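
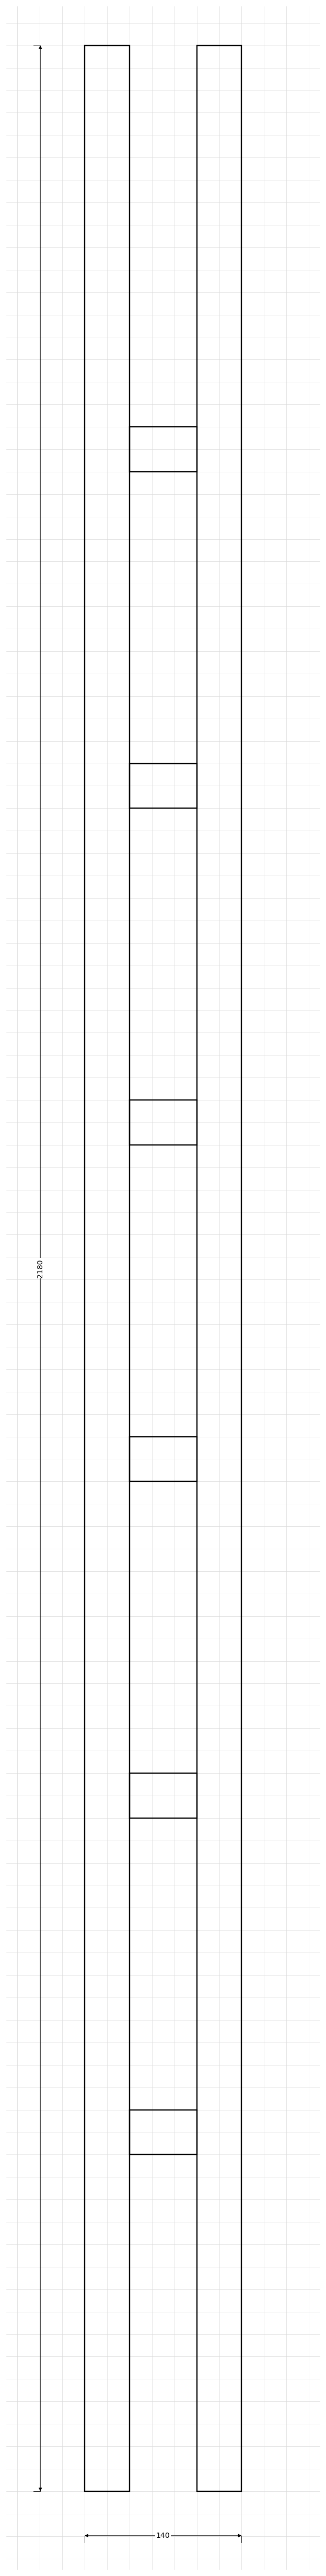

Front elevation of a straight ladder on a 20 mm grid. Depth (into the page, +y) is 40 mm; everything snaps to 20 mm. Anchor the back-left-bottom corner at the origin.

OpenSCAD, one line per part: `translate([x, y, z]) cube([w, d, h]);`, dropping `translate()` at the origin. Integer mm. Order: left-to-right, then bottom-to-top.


cube([40, 40, 2180]);
translate([40, 0, 300]) cube([60, 40, 40]);
translate([40, 0, 600]) cube([60, 40, 40]);
translate([40, 0, 900]) cube([60, 40, 40]);
translate([40, 0, 1200]) cube([60, 40, 40]);
translate([40, 0, 1500]) cube([60, 40, 40]);
translate([40, 0, 1800]) cube([60, 40, 40]);
translate([100, 0, 0]) cube([40, 40, 2180]);


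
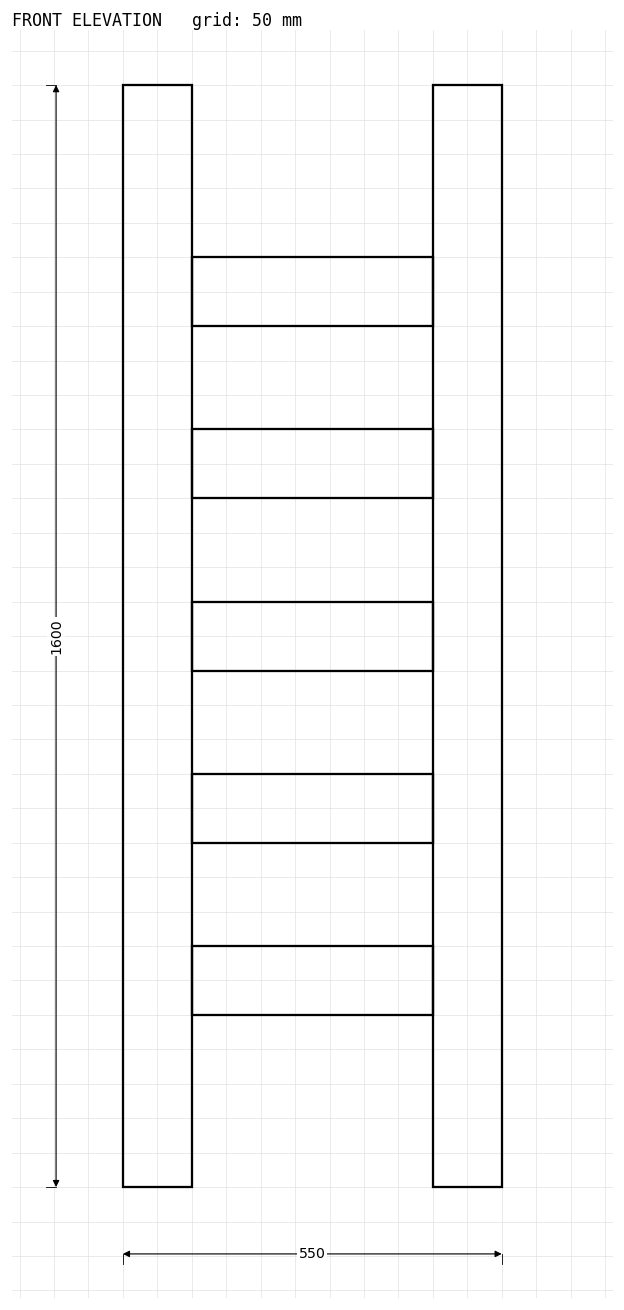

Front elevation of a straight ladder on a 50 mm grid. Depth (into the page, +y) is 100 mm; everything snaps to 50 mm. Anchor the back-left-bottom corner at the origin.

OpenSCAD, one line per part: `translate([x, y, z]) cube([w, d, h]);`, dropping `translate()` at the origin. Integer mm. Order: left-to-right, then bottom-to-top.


cube([100, 100, 1600]);
translate([100, 0, 250]) cube([350, 100, 100]);
translate([100, 0, 500]) cube([350, 100, 100]);
translate([100, 0, 750]) cube([350, 100, 100]);
translate([100, 0, 1000]) cube([350, 100, 100]);
translate([100, 0, 1250]) cube([350, 100, 100]);
translate([450, 0, 0]) cube([100, 100, 1600]);


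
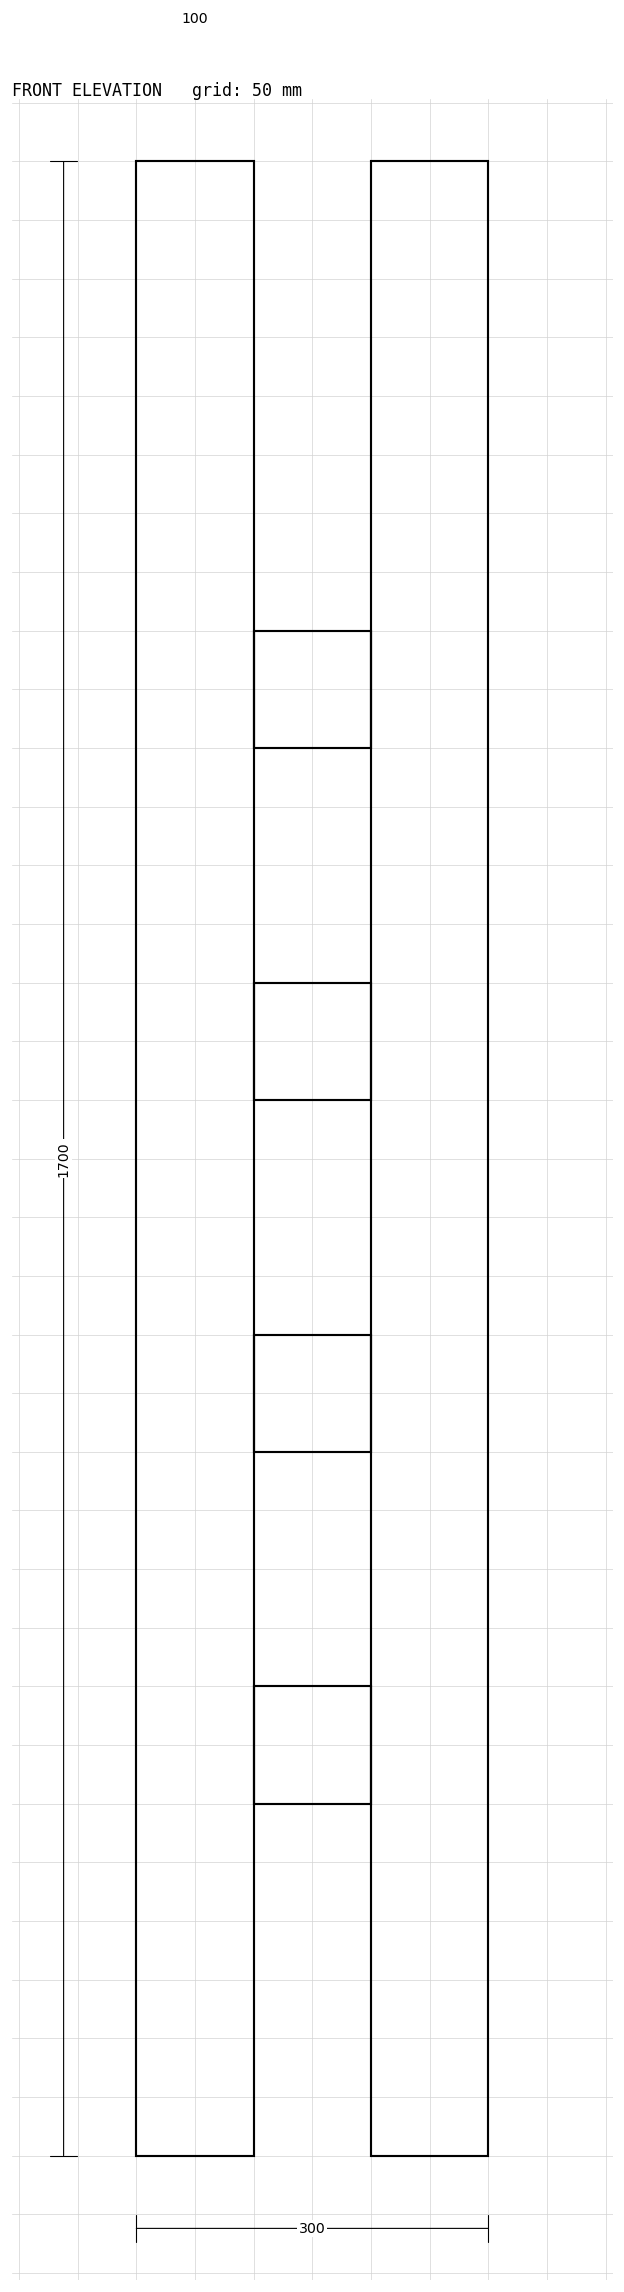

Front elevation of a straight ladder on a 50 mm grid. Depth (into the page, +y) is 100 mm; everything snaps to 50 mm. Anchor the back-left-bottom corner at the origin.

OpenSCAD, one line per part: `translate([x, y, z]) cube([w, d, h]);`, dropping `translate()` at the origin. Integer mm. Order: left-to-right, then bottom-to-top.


cube([100, 100, 1700]);
translate([100, 0, 300]) cube([100, 100, 100]);
translate([100, 0, 600]) cube([100, 100, 100]);
translate([100, 0, 900]) cube([100, 100, 100]);
translate([100, 0, 1200]) cube([100, 100, 100]);
translate([200, 0, 0]) cube([100, 100, 1700]);


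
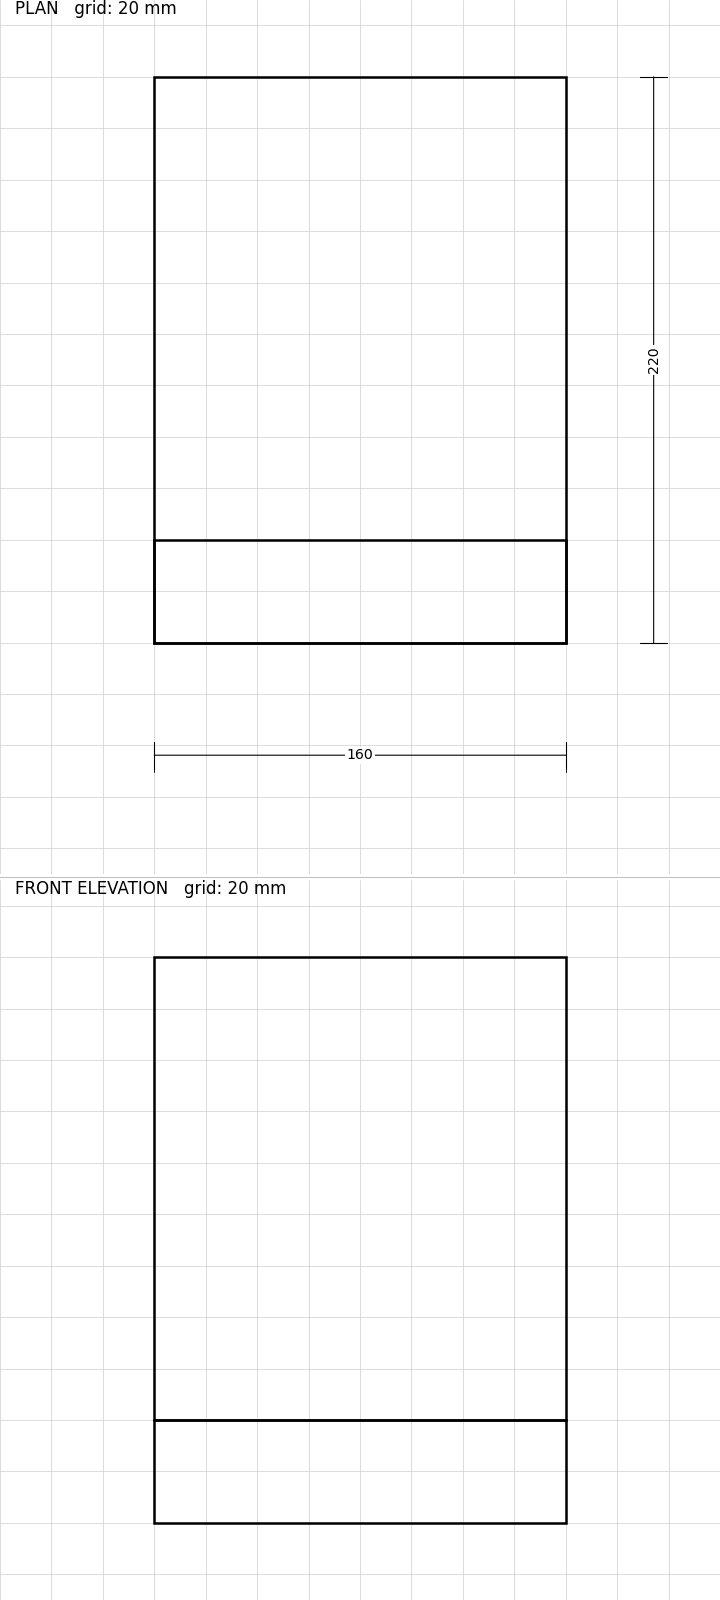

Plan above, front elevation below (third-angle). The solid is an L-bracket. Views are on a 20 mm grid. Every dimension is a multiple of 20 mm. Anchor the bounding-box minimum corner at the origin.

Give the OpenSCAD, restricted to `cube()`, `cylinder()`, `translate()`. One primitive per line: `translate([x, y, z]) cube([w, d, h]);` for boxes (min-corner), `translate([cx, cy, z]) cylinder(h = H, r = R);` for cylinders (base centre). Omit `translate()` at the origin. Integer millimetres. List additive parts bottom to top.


cube([160, 220, 40]);
translate([0, 0, 40]) cube([160, 40, 180]);


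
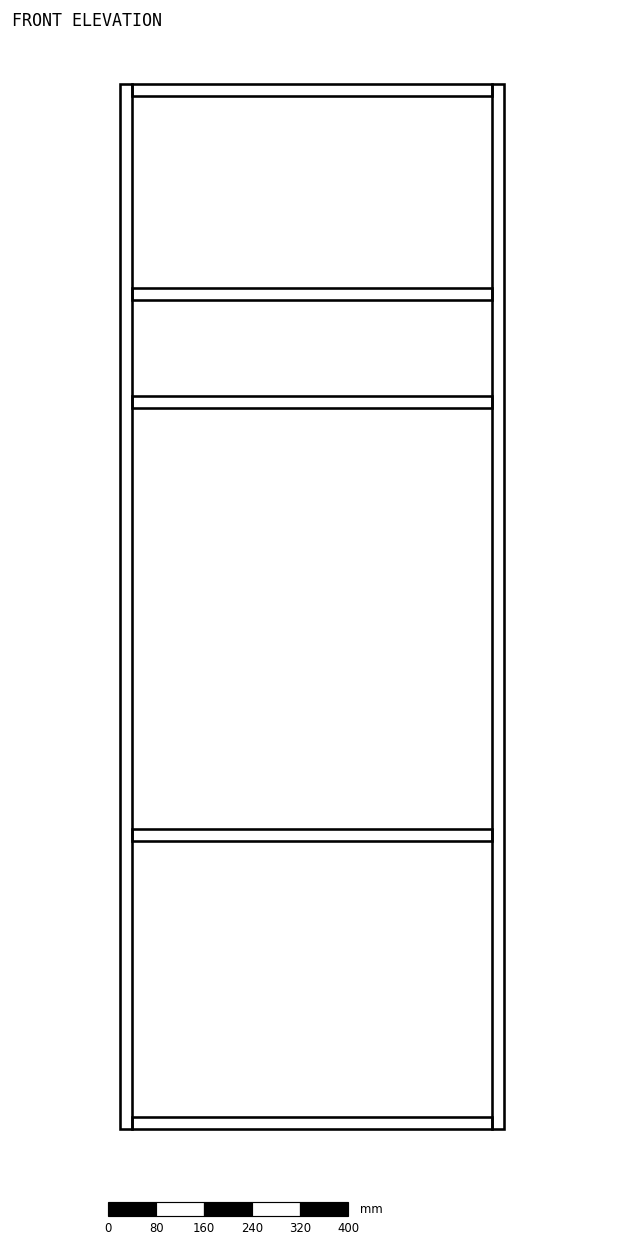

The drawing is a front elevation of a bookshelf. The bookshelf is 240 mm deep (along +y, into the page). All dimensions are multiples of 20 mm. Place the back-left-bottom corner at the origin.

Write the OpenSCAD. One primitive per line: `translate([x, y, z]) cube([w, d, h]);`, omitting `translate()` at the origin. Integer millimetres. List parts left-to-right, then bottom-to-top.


cube([20, 240, 1740]);
translate([20, 0, 0]) cube([600, 240, 20]);
translate([20, 0, 480]) cube([600, 240, 20]);
translate([20, 0, 1200]) cube([600, 240, 20]);
translate([20, 0, 1380]) cube([600, 240, 20]);
translate([20, 0, 1720]) cube([600, 240, 20]);
translate([620, 0, 0]) cube([20, 240, 1740]);


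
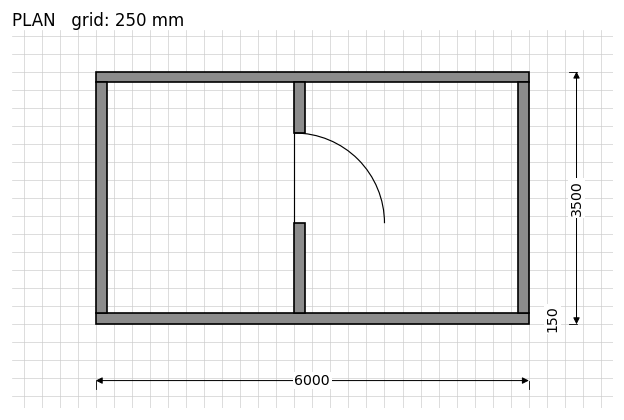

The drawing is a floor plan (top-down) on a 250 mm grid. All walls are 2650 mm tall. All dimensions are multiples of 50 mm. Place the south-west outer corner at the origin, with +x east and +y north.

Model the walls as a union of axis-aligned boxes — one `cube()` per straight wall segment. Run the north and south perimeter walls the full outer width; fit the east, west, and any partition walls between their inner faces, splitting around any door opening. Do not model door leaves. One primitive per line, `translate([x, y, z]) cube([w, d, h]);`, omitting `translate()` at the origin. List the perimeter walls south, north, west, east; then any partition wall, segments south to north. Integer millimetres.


cube([6000, 150, 2650]);
translate([0, 3350, 0]) cube([6000, 150, 2650]);
translate([0, 150, 0]) cube([150, 3200, 2650]);
translate([5850, 150, 0]) cube([150, 3200, 2650]);
translate([2750, 150, 0]) cube([150, 1250, 2650]);
translate([2750, 2650, 0]) cube([150, 700, 2650]);


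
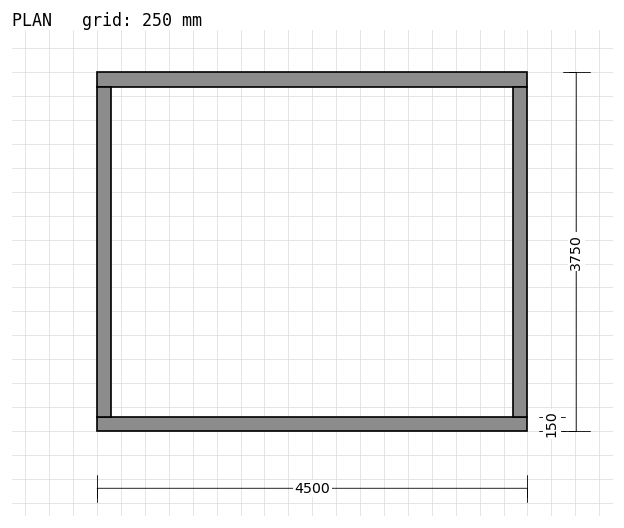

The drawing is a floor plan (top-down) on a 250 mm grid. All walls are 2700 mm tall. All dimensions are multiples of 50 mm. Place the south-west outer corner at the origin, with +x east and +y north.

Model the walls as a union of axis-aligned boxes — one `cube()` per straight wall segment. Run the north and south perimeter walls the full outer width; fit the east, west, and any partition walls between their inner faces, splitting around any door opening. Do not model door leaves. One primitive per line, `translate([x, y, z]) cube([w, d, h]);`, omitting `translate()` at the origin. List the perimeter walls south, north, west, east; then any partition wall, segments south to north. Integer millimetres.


cube([4500, 150, 2700]);
translate([0, 3600, 0]) cube([4500, 150, 2700]);
translate([0, 150, 0]) cube([150, 3450, 2700]);
translate([4350, 150, 0]) cube([150, 3450, 2700]);


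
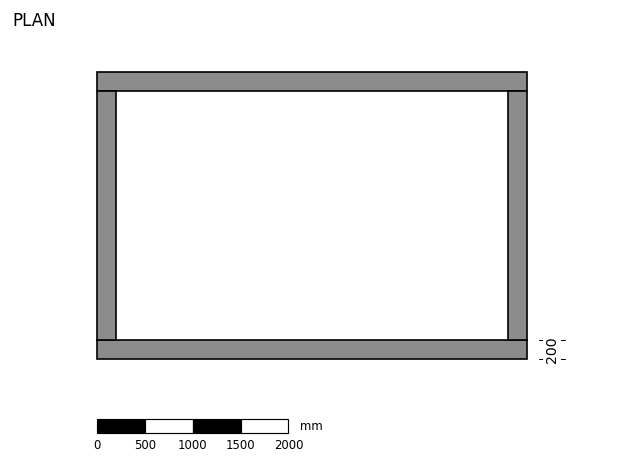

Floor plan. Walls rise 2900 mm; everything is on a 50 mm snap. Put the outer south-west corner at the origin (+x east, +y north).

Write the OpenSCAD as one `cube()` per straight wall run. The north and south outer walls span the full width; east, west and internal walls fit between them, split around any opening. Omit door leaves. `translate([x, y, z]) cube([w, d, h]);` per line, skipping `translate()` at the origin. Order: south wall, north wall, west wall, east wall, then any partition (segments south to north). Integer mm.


cube([4500, 200, 2900]);
translate([0, 2800, 0]) cube([4500, 200, 2900]);
translate([0, 200, 0]) cube([200, 2600, 2900]);
translate([4300, 200, 0]) cube([200, 2600, 2900]);


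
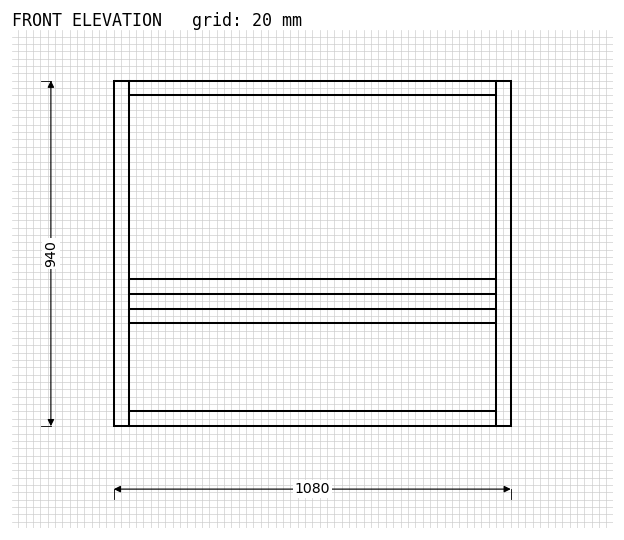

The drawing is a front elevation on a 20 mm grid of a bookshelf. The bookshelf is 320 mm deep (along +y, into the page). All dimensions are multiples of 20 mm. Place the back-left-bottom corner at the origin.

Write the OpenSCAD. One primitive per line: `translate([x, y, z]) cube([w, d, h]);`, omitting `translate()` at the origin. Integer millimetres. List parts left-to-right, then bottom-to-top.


cube([40, 320, 940]);
translate([40, 0, 0]) cube([1000, 320, 40]);
translate([40, 0, 280]) cube([1000, 320, 40]);
translate([40, 0, 360]) cube([1000, 320, 40]);
translate([40, 0, 900]) cube([1000, 320, 40]);
translate([1040, 0, 0]) cube([40, 320, 940]);


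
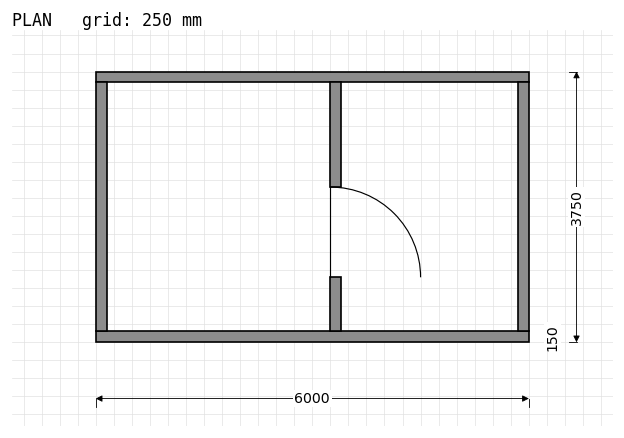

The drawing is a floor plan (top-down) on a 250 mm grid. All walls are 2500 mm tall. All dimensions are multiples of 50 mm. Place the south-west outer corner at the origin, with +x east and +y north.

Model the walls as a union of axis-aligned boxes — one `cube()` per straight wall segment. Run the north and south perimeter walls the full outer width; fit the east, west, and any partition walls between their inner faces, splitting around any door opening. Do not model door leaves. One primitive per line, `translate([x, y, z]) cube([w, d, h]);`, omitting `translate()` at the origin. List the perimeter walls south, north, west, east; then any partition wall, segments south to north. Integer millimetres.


cube([6000, 150, 2500]);
translate([0, 3600, 0]) cube([6000, 150, 2500]);
translate([0, 150, 0]) cube([150, 3450, 2500]);
translate([5850, 150, 0]) cube([150, 3450, 2500]);
translate([3250, 150, 0]) cube([150, 750, 2500]);
translate([3250, 2150, 0]) cube([150, 1450, 2500]);


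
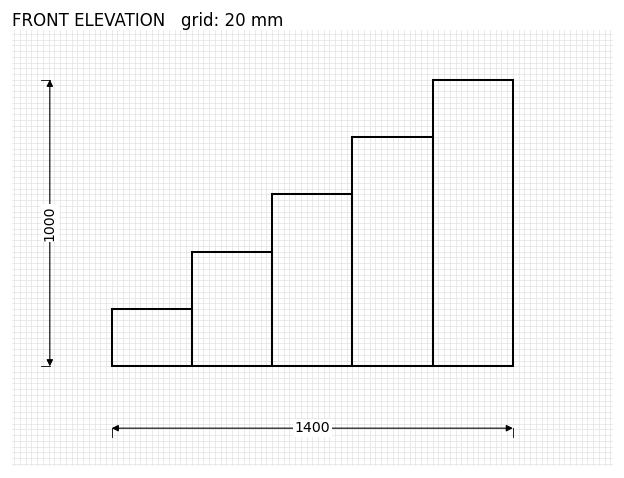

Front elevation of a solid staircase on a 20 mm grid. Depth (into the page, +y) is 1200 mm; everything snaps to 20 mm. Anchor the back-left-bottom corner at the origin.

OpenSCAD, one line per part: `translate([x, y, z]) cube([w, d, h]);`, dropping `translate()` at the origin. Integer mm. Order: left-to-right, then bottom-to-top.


cube([280, 1200, 200]);
translate([280, 0, 0]) cube([280, 1200, 400]);
translate([560, 0, 0]) cube([280, 1200, 600]);
translate([840, 0, 0]) cube([280, 1200, 800]);
translate([1120, 0, 0]) cube([280, 1200, 1000]);


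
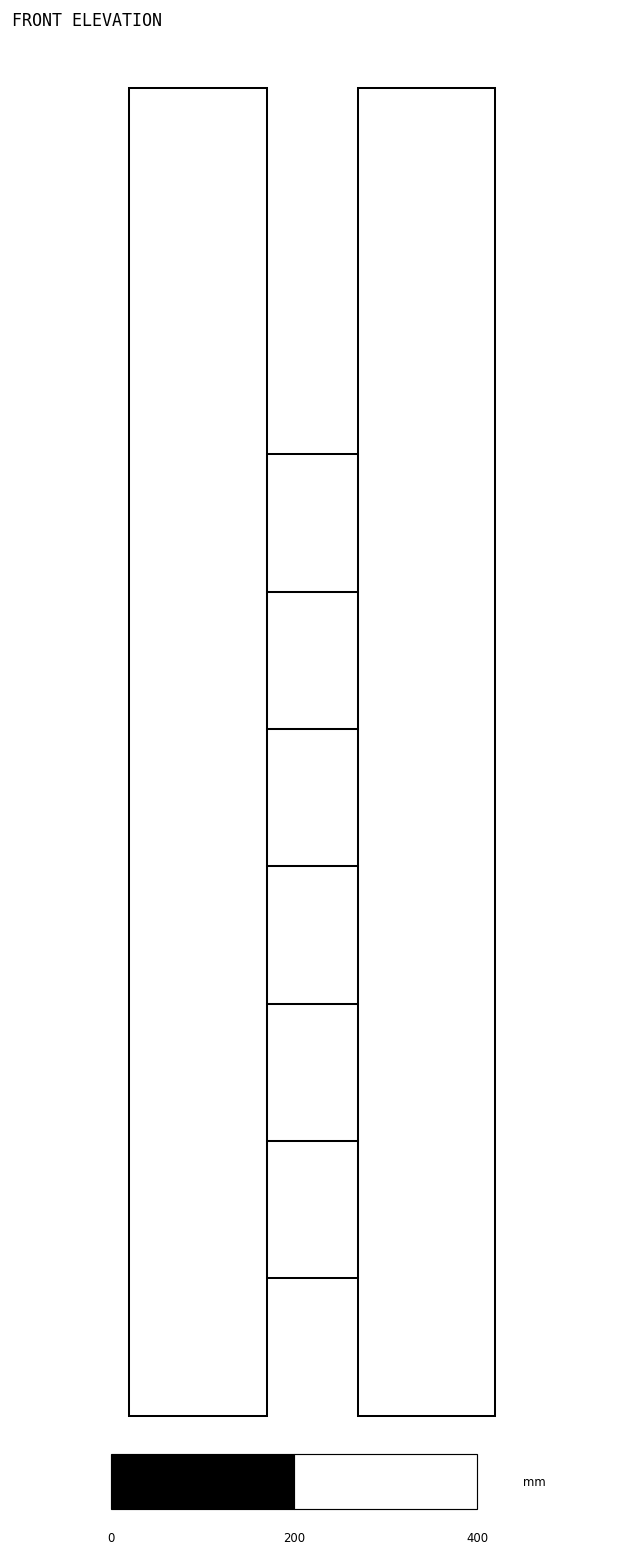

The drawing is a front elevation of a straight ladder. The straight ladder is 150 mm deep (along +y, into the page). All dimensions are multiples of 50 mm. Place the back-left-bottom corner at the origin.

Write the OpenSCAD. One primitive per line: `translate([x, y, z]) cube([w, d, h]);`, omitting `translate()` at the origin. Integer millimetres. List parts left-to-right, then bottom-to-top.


cube([150, 150, 1450]);
translate([150, 0, 150]) cube([100, 150, 150]);
translate([150, 0, 300]) cube([100, 150, 150]);
translate([150, 0, 450]) cube([100, 150, 150]);
translate([150, 0, 600]) cube([100, 150, 150]);
translate([150, 0, 750]) cube([100, 150, 150]);
translate([150, 0, 900]) cube([100, 150, 150]);
translate([250, 0, 0]) cube([150, 150, 1450]);


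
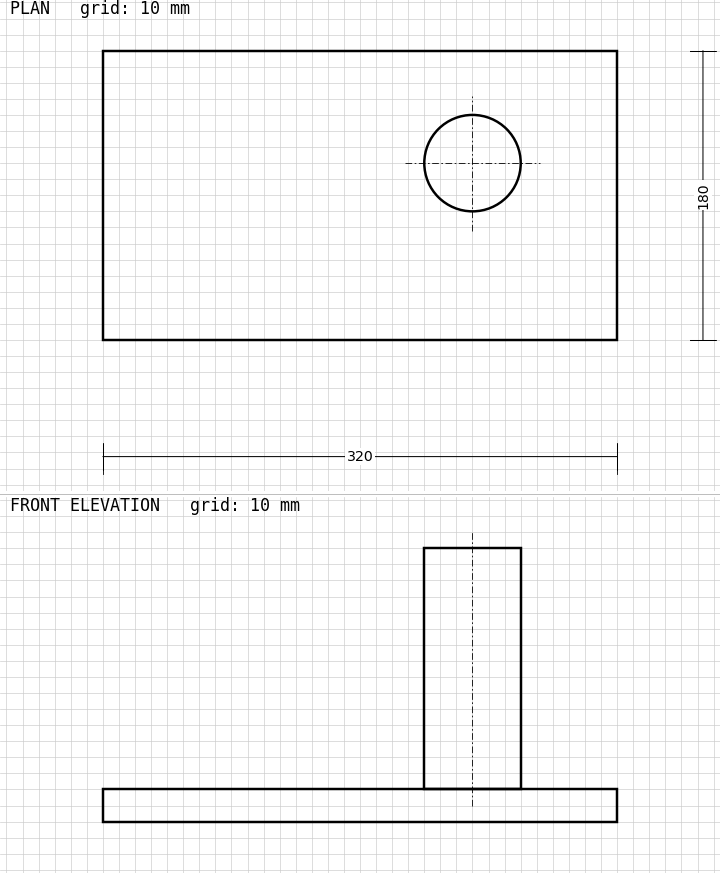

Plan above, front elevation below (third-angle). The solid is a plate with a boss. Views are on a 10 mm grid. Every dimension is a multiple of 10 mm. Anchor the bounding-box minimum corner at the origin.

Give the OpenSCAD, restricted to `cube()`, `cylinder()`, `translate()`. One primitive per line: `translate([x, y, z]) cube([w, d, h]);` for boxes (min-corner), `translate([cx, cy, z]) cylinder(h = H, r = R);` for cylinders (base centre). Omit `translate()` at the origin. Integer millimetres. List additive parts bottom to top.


cube([320, 180, 20]);
translate([230, 110, 20]) cylinder(h = 150, r = 30);


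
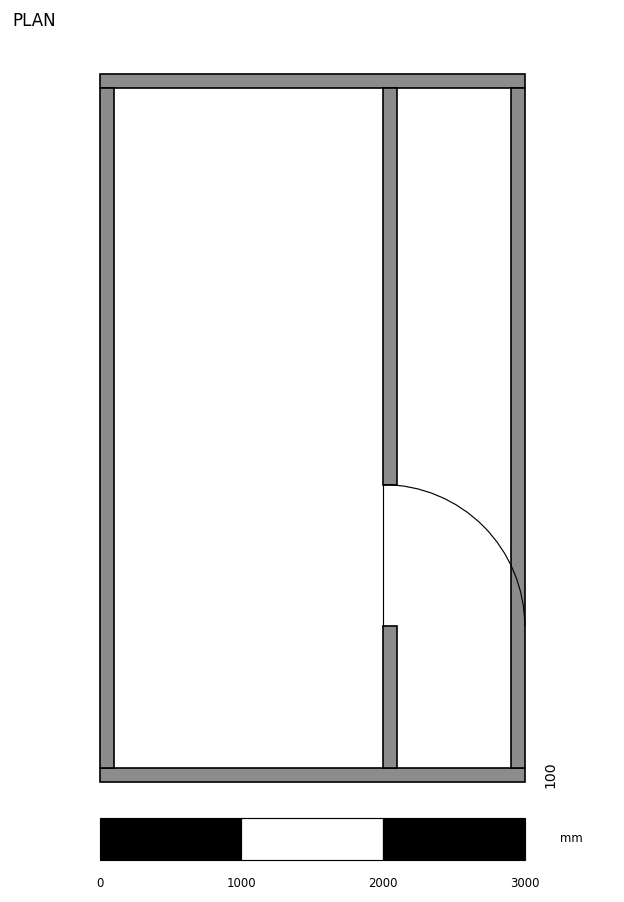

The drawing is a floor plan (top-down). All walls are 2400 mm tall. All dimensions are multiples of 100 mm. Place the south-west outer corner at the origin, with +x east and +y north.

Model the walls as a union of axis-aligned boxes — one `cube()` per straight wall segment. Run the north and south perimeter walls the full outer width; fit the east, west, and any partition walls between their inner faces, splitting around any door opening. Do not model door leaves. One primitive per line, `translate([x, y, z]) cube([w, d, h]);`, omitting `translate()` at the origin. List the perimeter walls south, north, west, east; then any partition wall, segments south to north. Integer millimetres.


cube([3000, 100, 2400]);
translate([0, 4900, 0]) cube([3000, 100, 2400]);
translate([0, 100, 0]) cube([100, 4800, 2400]);
translate([2900, 100, 0]) cube([100, 4800, 2400]);
translate([2000, 100, 0]) cube([100, 1000, 2400]);
translate([2000, 2100, 0]) cube([100, 2800, 2400]);


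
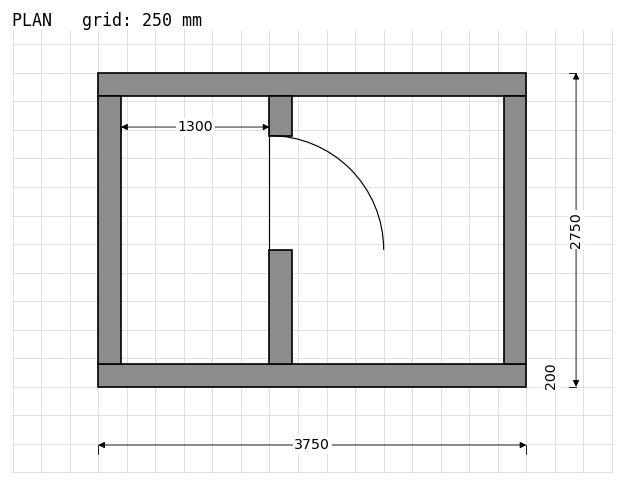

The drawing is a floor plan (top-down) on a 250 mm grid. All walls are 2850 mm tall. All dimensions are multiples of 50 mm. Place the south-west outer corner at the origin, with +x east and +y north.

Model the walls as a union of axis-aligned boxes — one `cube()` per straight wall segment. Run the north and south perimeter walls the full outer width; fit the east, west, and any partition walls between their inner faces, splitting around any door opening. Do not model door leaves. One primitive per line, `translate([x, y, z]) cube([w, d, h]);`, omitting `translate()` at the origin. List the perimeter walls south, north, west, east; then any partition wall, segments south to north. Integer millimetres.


cube([3750, 200, 2850]);
translate([0, 2550, 0]) cube([3750, 200, 2850]);
translate([0, 200, 0]) cube([200, 2350, 2850]);
translate([3550, 200, 0]) cube([200, 2350, 2850]);
translate([1500, 200, 0]) cube([200, 1000, 2850]);
translate([1500, 2200, 0]) cube([200, 350, 2850]);


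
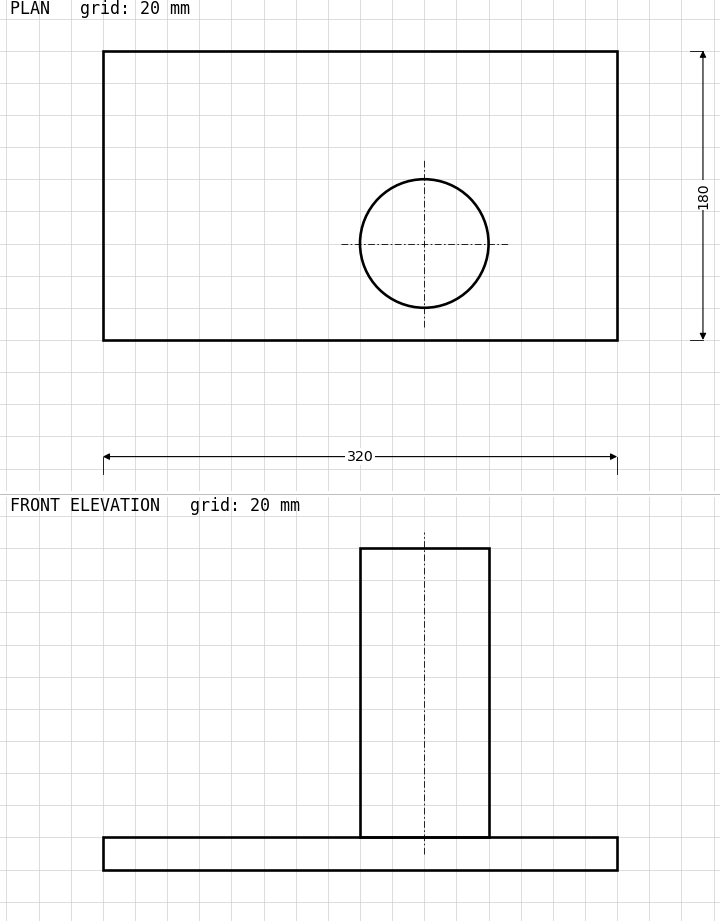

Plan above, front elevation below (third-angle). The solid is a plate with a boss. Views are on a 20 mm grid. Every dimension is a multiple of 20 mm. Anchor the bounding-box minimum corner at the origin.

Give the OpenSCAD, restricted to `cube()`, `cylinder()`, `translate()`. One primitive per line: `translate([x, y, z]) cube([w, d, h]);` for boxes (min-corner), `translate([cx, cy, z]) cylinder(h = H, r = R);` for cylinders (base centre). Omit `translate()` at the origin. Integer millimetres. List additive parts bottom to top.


cube([320, 180, 20]);
translate([200, 60, 20]) cylinder(h = 180, r = 40);


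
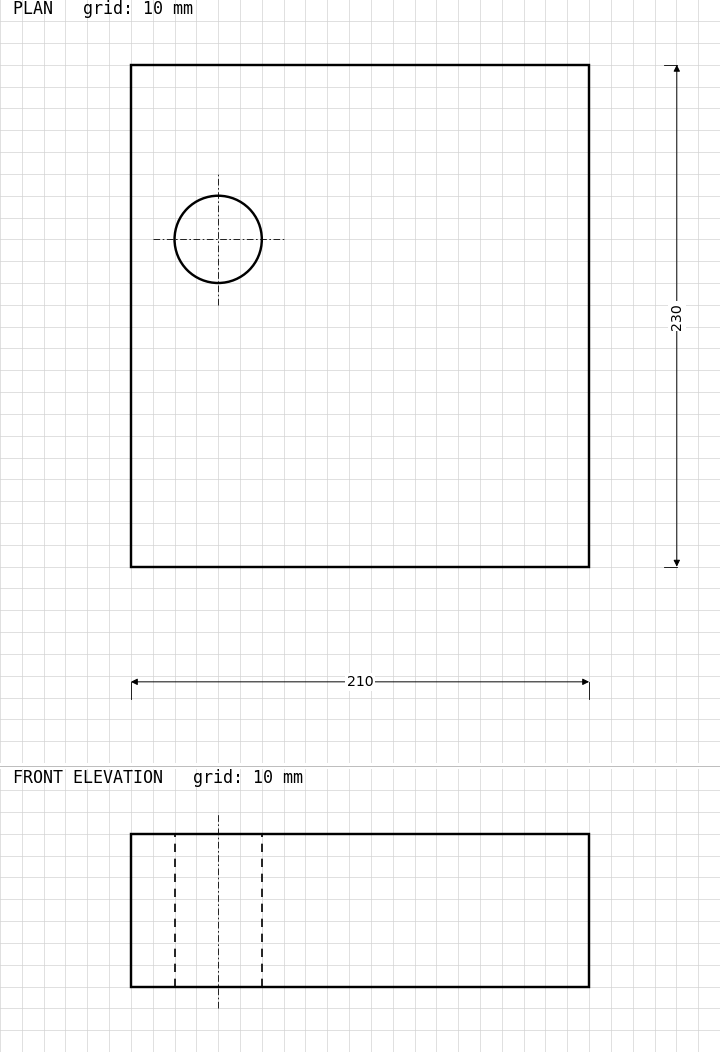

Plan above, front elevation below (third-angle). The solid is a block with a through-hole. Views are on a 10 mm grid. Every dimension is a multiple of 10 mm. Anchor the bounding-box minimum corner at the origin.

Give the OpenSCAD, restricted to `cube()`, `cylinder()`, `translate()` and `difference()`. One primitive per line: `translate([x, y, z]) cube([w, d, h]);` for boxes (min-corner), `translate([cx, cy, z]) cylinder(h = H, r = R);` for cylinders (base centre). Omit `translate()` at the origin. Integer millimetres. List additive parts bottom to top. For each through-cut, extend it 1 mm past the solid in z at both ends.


difference() {
  cube([210, 230, 70]);
  translate([40, 150, -1]) cylinder(h = 72, r = 20);
}


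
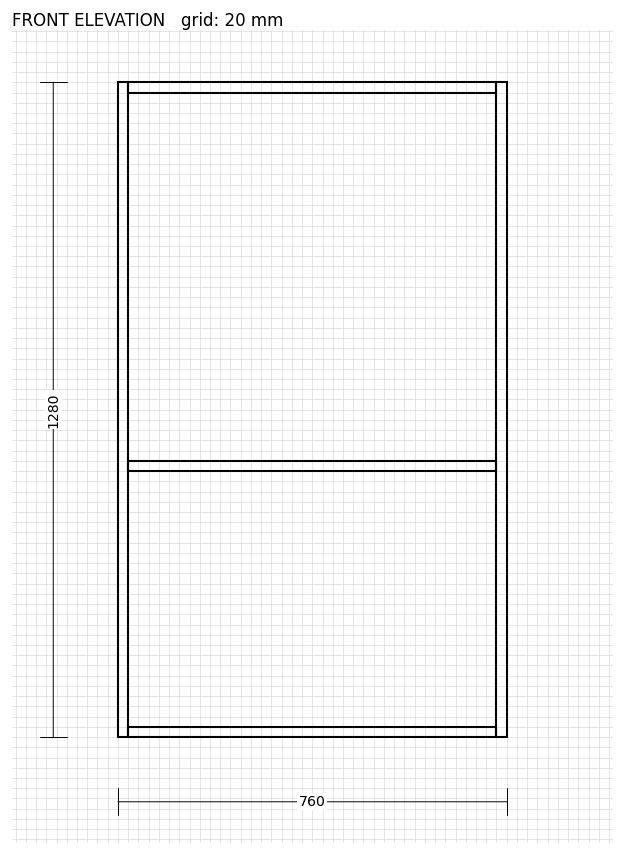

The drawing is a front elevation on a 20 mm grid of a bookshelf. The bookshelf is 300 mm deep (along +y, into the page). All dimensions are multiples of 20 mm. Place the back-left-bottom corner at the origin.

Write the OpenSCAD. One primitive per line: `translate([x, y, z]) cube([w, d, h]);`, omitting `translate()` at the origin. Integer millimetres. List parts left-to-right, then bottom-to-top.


cube([20, 300, 1280]);
translate([20, 0, 0]) cube([720, 300, 20]);
translate([20, 0, 520]) cube([720, 300, 20]);
translate([20, 0, 1260]) cube([720, 300, 20]);
translate([740, 0, 0]) cube([20, 300, 1280]);


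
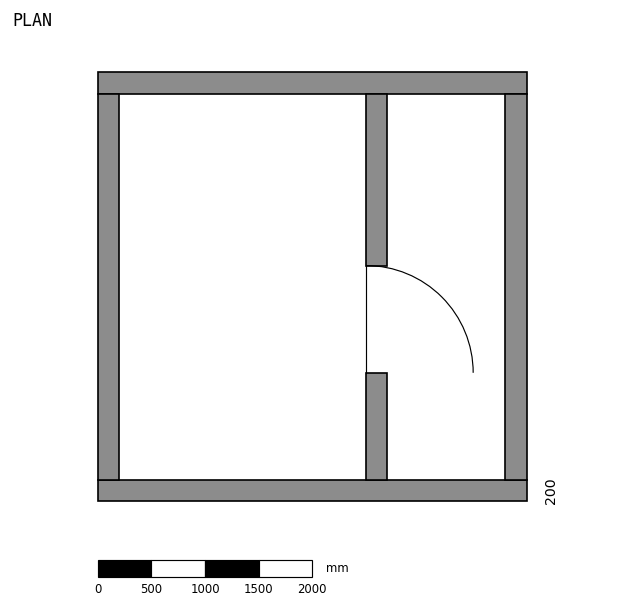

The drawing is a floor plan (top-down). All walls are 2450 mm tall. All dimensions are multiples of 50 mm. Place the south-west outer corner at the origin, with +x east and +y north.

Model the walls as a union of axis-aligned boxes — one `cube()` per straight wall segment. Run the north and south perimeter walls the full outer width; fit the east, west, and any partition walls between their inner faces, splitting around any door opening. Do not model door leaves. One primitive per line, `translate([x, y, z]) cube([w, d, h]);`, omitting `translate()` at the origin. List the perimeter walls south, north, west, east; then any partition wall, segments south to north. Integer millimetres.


cube([4000, 200, 2450]);
translate([0, 3800, 0]) cube([4000, 200, 2450]);
translate([0, 200, 0]) cube([200, 3600, 2450]);
translate([3800, 200, 0]) cube([200, 3600, 2450]);
translate([2500, 200, 0]) cube([200, 1000, 2450]);
translate([2500, 2200, 0]) cube([200, 1600, 2450]);


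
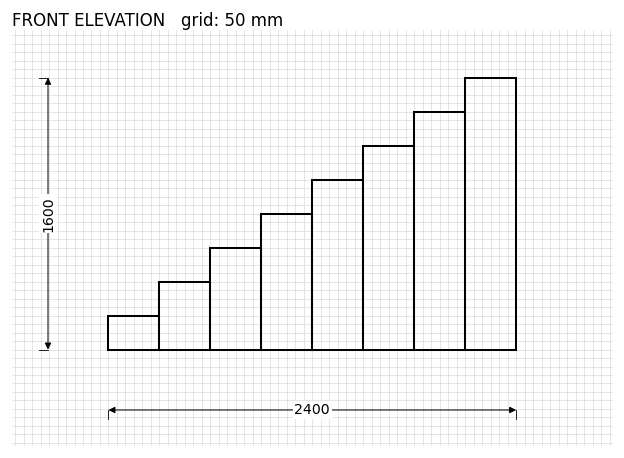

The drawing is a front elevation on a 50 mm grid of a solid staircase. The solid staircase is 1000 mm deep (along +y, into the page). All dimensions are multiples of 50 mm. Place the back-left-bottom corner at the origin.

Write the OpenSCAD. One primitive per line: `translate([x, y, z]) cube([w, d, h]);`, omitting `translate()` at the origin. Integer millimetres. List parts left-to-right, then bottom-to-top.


cube([300, 1000, 200]);
translate([300, 0, 0]) cube([300, 1000, 400]);
translate([600, 0, 0]) cube([300, 1000, 600]);
translate([900, 0, 0]) cube([300, 1000, 800]);
translate([1200, 0, 0]) cube([300, 1000, 1000]);
translate([1500, 0, 0]) cube([300, 1000, 1200]);
translate([1800, 0, 0]) cube([300, 1000, 1400]);
translate([2100, 0, 0]) cube([300, 1000, 1600]);


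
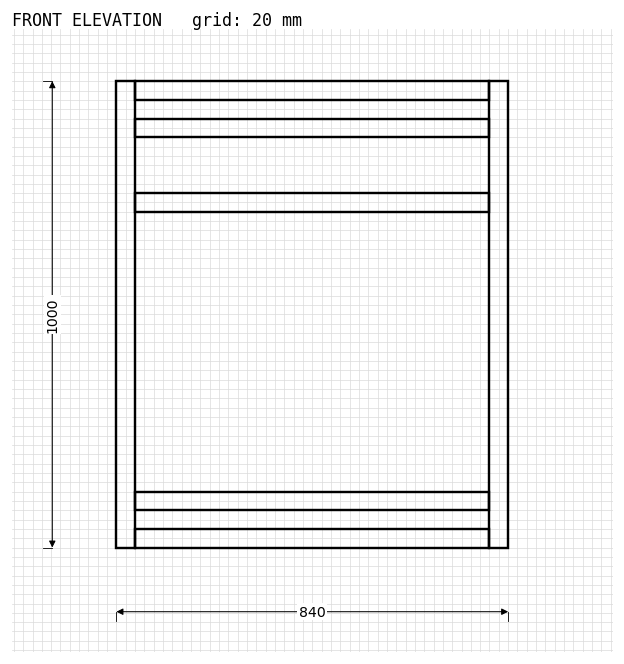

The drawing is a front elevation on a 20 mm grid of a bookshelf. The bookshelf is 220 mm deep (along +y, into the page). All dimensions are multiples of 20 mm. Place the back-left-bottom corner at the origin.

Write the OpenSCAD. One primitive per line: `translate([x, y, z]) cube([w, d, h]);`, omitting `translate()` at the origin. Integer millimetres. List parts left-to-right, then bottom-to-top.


cube([40, 220, 1000]);
translate([40, 0, 0]) cube([760, 220, 40]);
translate([40, 0, 80]) cube([760, 220, 40]);
translate([40, 0, 720]) cube([760, 220, 40]);
translate([40, 0, 880]) cube([760, 220, 40]);
translate([40, 0, 960]) cube([760, 220, 40]);
translate([800, 0, 0]) cube([40, 220, 1000]);


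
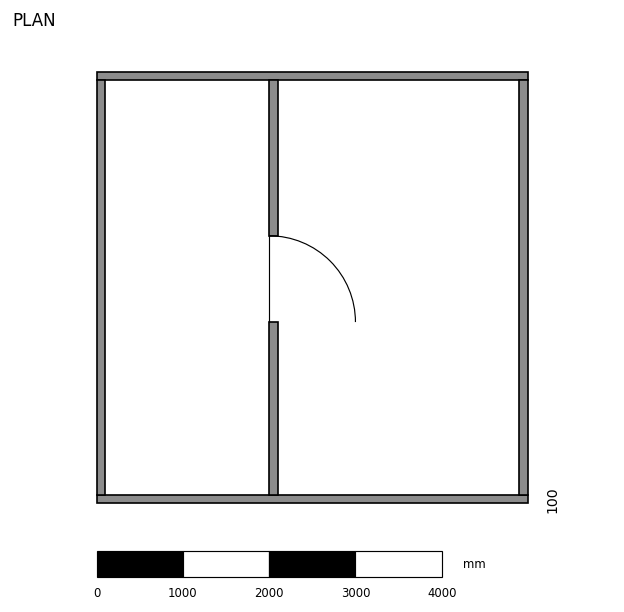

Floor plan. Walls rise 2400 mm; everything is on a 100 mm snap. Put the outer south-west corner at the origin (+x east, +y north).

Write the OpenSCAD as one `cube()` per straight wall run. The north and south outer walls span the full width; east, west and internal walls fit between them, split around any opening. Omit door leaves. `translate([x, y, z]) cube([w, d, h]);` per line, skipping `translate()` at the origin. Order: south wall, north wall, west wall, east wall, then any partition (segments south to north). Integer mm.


cube([5000, 100, 2400]);
translate([0, 4900, 0]) cube([5000, 100, 2400]);
translate([0, 100, 0]) cube([100, 4800, 2400]);
translate([4900, 100, 0]) cube([100, 4800, 2400]);
translate([2000, 100, 0]) cube([100, 2000, 2400]);
translate([2000, 3100, 0]) cube([100, 1800, 2400]);


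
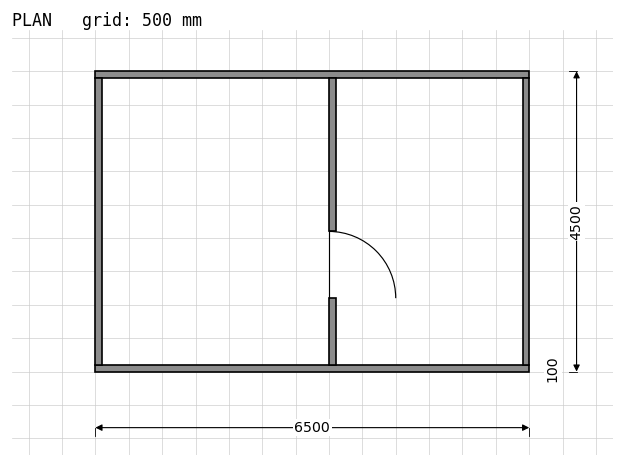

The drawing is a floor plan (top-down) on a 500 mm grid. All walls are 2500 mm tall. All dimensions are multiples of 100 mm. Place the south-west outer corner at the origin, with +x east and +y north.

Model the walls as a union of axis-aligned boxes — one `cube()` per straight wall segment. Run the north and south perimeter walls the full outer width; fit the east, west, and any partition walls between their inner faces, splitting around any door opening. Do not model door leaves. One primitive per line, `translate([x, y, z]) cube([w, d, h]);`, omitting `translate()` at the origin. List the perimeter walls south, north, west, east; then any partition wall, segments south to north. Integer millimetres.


cube([6500, 100, 2500]);
translate([0, 4400, 0]) cube([6500, 100, 2500]);
translate([0, 100, 0]) cube([100, 4300, 2500]);
translate([6400, 100, 0]) cube([100, 4300, 2500]);
translate([3500, 100, 0]) cube([100, 1000, 2500]);
translate([3500, 2100, 0]) cube([100, 2300, 2500]);


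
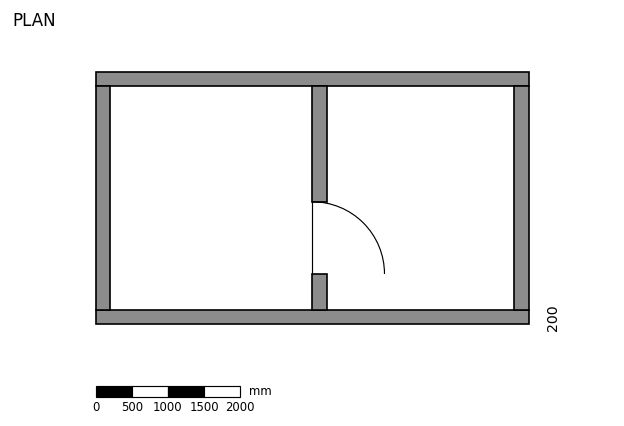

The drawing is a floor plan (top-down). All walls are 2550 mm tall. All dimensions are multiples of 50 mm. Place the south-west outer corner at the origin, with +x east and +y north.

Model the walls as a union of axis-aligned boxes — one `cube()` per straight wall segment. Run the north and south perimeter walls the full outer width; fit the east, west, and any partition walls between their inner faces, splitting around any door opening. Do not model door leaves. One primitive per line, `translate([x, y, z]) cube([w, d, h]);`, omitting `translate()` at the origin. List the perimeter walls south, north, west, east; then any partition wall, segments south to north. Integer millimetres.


cube([6000, 200, 2550]);
translate([0, 3300, 0]) cube([6000, 200, 2550]);
translate([0, 200, 0]) cube([200, 3100, 2550]);
translate([5800, 200, 0]) cube([200, 3100, 2550]);
translate([3000, 200, 0]) cube([200, 500, 2550]);
translate([3000, 1700, 0]) cube([200, 1600, 2550]);


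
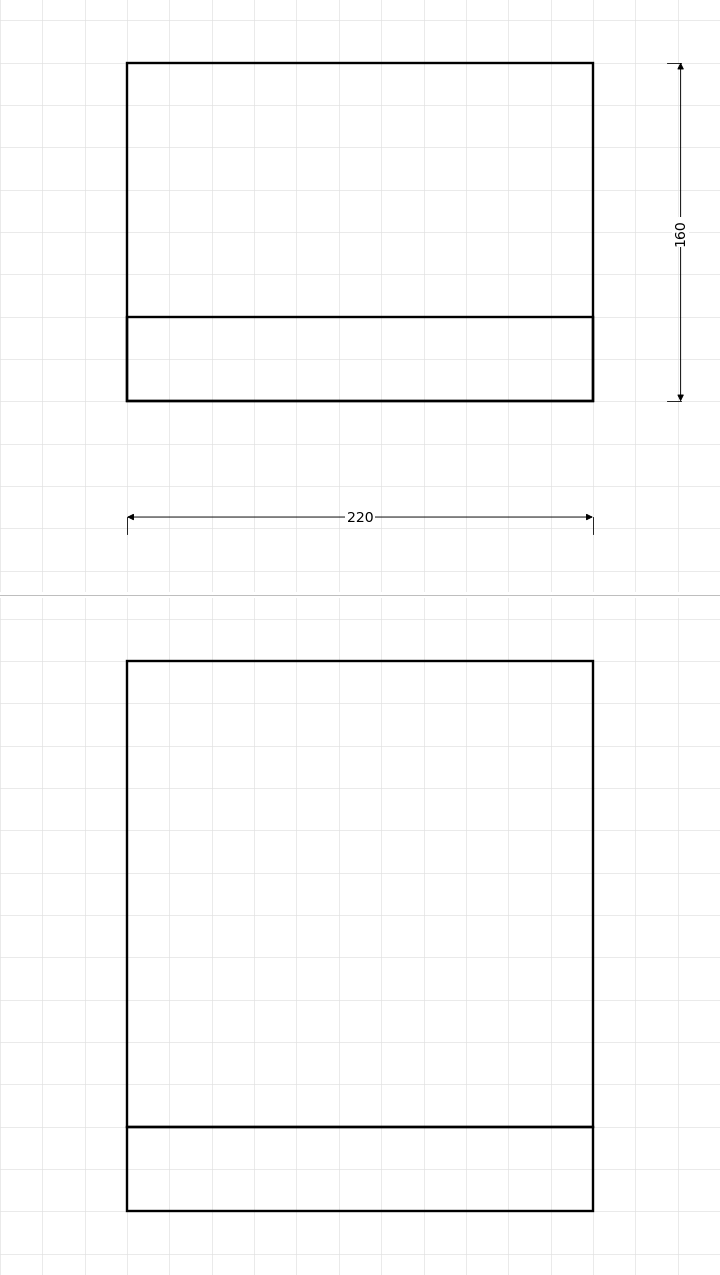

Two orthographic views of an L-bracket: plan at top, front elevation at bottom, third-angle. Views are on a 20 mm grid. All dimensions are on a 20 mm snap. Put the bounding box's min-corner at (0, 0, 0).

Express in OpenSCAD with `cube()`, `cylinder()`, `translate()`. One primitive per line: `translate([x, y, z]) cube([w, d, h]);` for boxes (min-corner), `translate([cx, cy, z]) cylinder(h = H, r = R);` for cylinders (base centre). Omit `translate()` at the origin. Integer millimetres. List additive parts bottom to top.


cube([220, 160, 40]);
translate([0, 0, 40]) cube([220, 40, 220]);


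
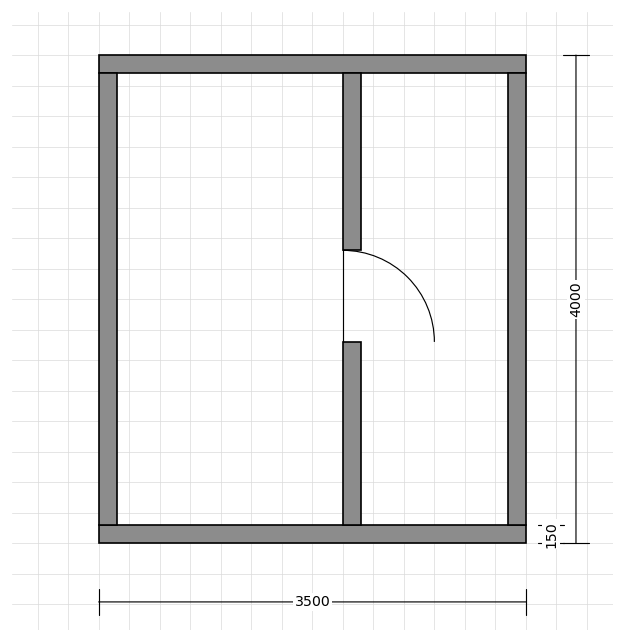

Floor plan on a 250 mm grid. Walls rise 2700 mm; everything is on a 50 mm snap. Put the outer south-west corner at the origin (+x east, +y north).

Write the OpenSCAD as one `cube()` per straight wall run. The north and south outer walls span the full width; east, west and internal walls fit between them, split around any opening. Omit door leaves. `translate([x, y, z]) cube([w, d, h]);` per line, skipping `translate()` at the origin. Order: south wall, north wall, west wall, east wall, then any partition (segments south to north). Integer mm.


cube([3500, 150, 2700]);
translate([0, 3850, 0]) cube([3500, 150, 2700]);
translate([0, 150, 0]) cube([150, 3700, 2700]);
translate([3350, 150, 0]) cube([150, 3700, 2700]);
translate([2000, 150, 0]) cube([150, 1500, 2700]);
translate([2000, 2400, 0]) cube([150, 1450, 2700]);


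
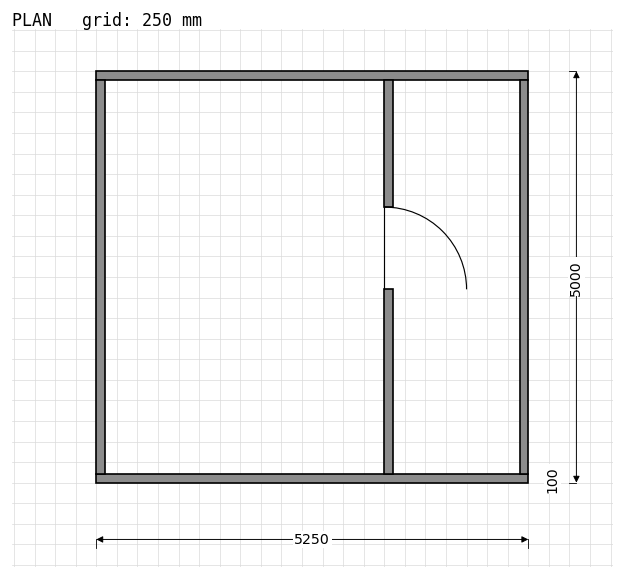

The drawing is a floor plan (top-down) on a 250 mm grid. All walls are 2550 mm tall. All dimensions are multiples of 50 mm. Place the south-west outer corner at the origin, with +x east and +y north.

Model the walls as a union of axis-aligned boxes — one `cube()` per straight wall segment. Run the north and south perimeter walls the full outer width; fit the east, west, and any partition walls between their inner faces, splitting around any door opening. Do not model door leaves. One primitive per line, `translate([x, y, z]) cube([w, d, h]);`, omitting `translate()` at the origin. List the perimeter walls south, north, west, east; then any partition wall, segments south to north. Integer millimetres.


cube([5250, 100, 2550]);
translate([0, 4900, 0]) cube([5250, 100, 2550]);
translate([0, 100, 0]) cube([100, 4800, 2550]);
translate([5150, 100, 0]) cube([100, 4800, 2550]);
translate([3500, 100, 0]) cube([100, 2250, 2550]);
translate([3500, 3350, 0]) cube([100, 1550, 2550]);


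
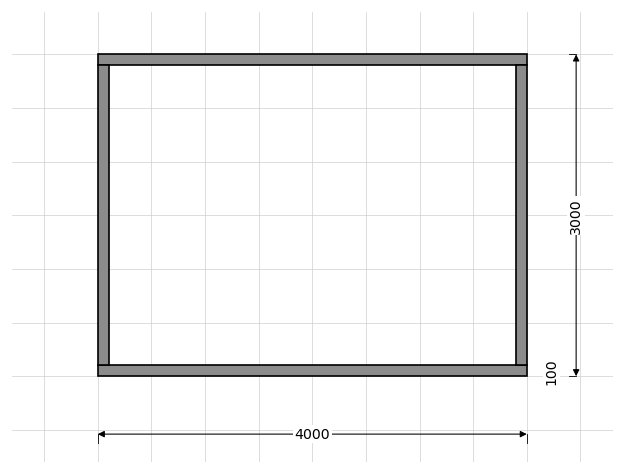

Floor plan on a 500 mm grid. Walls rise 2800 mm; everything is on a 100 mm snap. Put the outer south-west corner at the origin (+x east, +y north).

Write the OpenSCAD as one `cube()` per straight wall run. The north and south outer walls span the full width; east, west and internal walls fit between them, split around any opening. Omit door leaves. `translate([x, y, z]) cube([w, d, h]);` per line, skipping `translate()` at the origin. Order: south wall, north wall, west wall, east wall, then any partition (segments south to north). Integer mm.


cube([4000, 100, 2800]);
translate([0, 2900, 0]) cube([4000, 100, 2800]);
translate([0, 100, 0]) cube([100, 2800, 2800]);
translate([3900, 100, 0]) cube([100, 2800, 2800]);


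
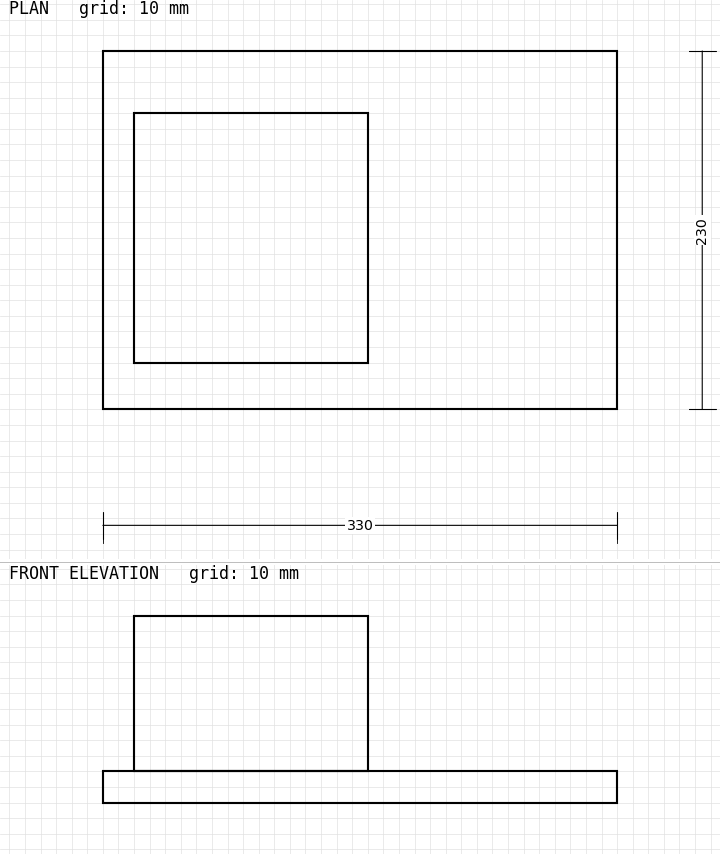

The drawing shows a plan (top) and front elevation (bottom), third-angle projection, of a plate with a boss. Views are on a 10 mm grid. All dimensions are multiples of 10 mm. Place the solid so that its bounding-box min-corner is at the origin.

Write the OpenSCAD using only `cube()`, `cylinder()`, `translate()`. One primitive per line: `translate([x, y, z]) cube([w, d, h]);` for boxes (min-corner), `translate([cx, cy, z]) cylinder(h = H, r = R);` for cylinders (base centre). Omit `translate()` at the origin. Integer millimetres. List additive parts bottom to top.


cube([330, 230, 20]);
translate([20, 30, 20]) cube([150, 160, 100]);


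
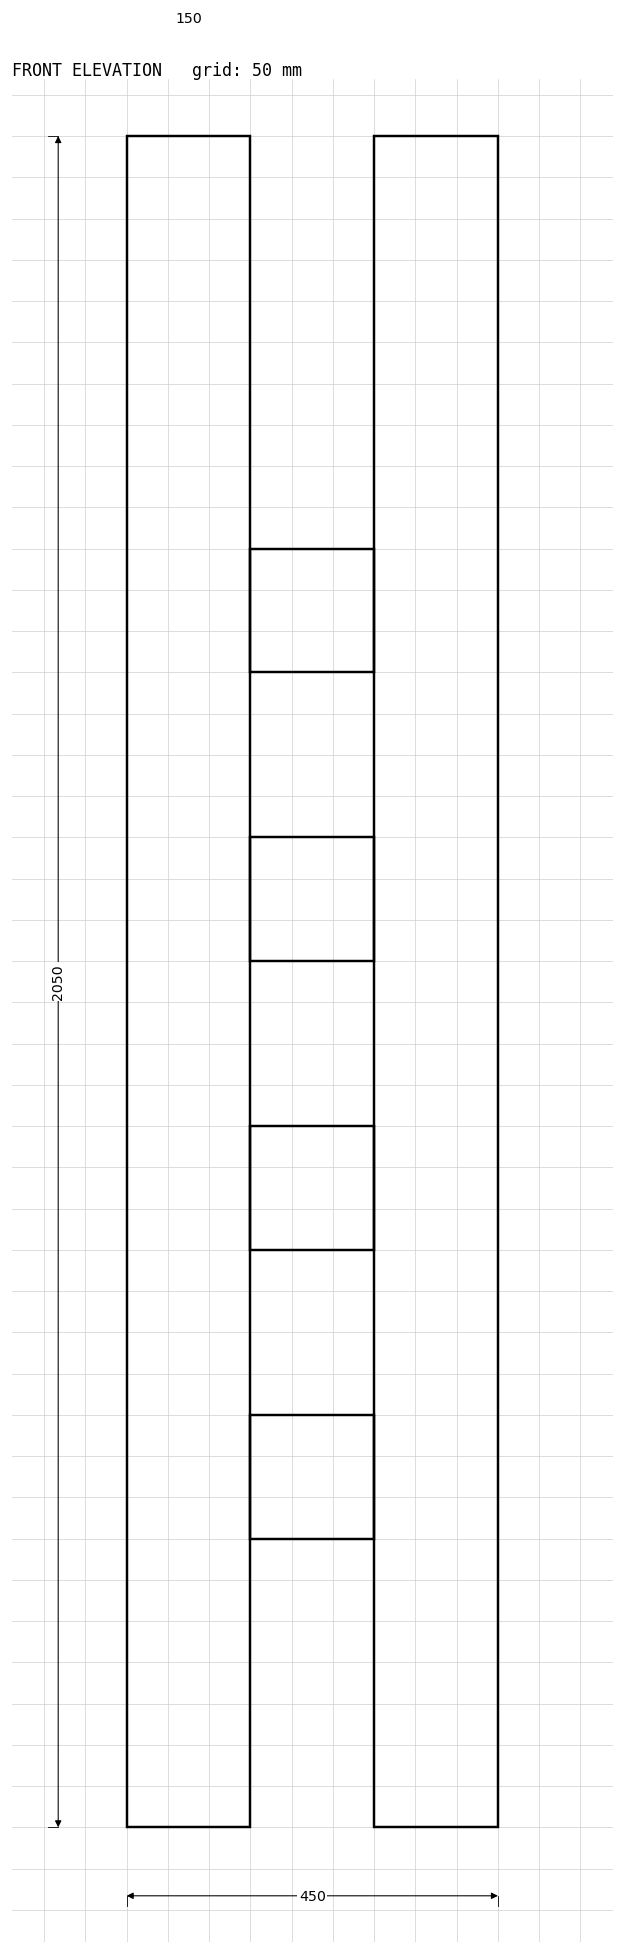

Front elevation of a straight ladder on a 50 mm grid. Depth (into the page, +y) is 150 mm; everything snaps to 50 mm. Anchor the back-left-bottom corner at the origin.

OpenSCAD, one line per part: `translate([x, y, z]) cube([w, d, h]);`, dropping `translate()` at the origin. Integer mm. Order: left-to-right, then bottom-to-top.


cube([150, 150, 2050]);
translate([150, 0, 350]) cube([150, 150, 150]);
translate([150, 0, 700]) cube([150, 150, 150]);
translate([150, 0, 1050]) cube([150, 150, 150]);
translate([150, 0, 1400]) cube([150, 150, 150]);
translate([300, 0, 0]) cube([150, 150, 2050]);


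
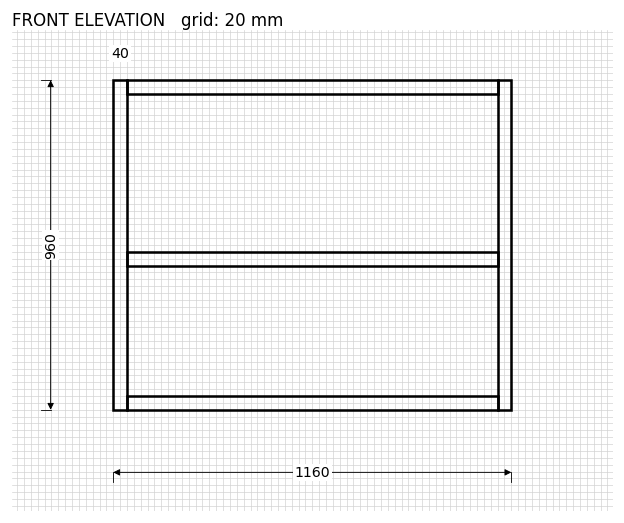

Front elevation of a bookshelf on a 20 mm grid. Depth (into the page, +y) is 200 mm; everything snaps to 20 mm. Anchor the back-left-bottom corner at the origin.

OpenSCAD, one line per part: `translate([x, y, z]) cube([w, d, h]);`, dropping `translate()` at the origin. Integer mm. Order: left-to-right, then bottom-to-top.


cube([40, 200, 960]);
translate([40, 0, 0]) cube([1080, 200, 40]);
translate([40, 0, 420]) cube([1080, 200, 40]);
translate([40, 0, 920]) cube([1080, 200, 40]);
translate([1120, 0, 0]) cube([40, 200, 960]);


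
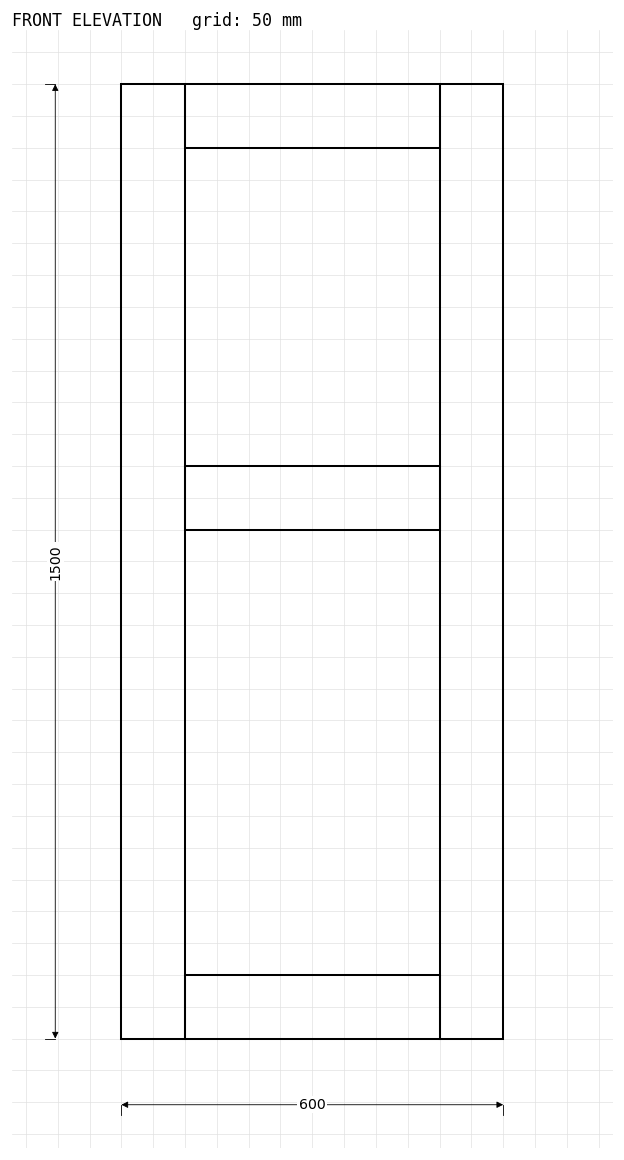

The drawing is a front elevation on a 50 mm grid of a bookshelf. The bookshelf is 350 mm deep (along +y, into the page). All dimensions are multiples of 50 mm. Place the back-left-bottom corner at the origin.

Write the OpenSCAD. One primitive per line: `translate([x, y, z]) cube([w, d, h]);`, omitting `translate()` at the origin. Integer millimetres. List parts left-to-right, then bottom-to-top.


cube([100, 350, 1500]);
translate([100, 0, 0]) cube([400, 350, 100]);
translate([100, 0, 800]) cube([400, 350, 100]);
translate([100, 0, 1400]) cube([400, 350, 100]);
translate([500, 0, 0]) cube([100, 350, 1500]);


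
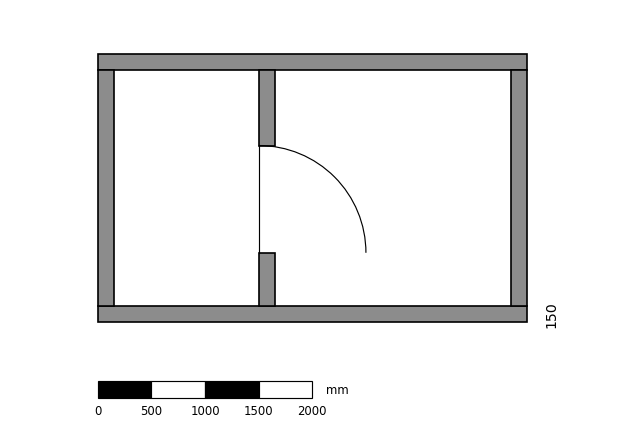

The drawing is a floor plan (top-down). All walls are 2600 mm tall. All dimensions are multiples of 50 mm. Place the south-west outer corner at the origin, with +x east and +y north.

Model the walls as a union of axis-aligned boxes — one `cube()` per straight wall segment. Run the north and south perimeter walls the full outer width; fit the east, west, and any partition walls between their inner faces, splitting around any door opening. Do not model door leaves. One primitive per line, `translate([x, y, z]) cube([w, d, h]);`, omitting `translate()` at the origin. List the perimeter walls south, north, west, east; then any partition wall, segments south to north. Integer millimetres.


cube([4000, 150, 2600]);
translate([0, 2350, 0]) cube([4000, 150, 2600]);
translate([0, 150, 0]) cube([150, 2200, 2600]);
translate([3850, 150, 0]) cube([150, 2200, 2600]);
translate([1500, 150, 0]) cube([150, 500, 2600]);
translate([1500, 1650, 0]) cube([150, 700, 2600]);


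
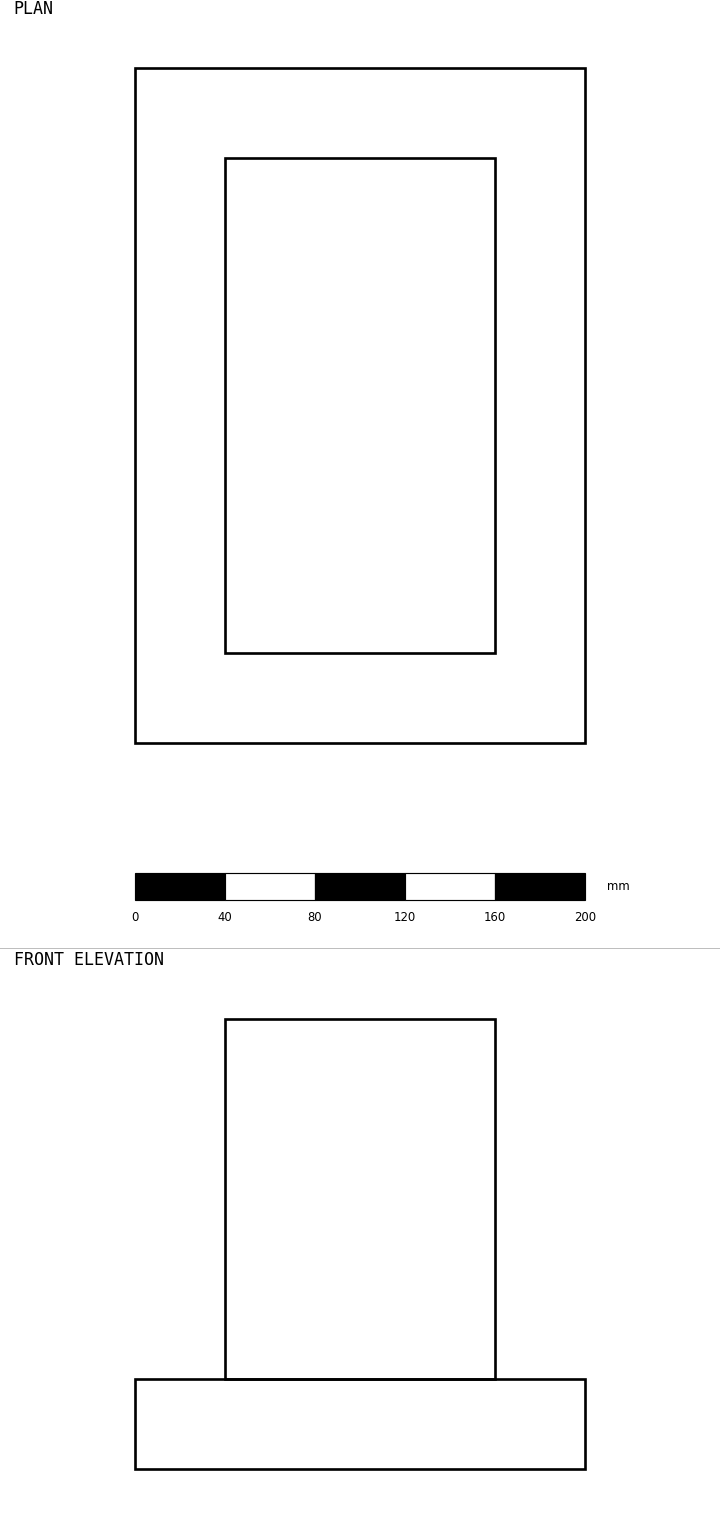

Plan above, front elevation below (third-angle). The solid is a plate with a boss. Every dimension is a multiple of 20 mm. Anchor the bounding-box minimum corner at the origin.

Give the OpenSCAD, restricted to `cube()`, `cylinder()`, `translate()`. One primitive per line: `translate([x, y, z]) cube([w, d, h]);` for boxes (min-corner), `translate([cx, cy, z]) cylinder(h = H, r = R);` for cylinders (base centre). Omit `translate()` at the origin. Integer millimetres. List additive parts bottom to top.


cube([200, 300, 40]);
translate([40, 40, 40]) cube([120, 220, 160]);


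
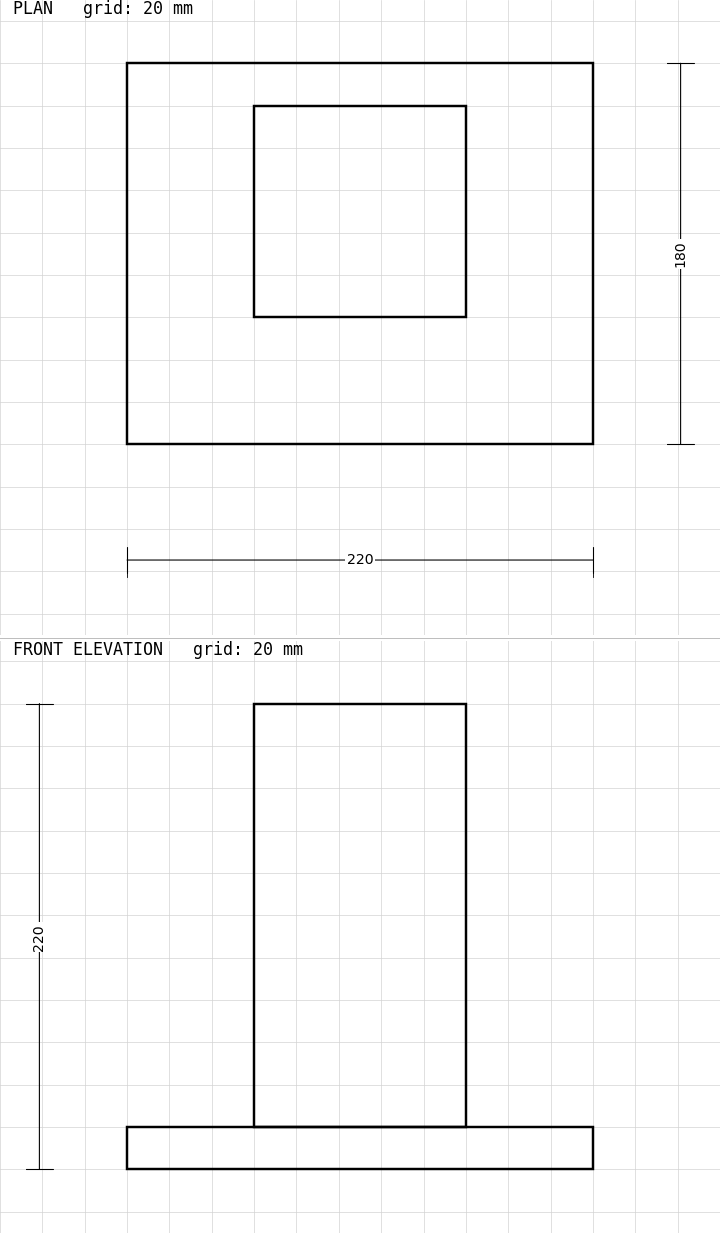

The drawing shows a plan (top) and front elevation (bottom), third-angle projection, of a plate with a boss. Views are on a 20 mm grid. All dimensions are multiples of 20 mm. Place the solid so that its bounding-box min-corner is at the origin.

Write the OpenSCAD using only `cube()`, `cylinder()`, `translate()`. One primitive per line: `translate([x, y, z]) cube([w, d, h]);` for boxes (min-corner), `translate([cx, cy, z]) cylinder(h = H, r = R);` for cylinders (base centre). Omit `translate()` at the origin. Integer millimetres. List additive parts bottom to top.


cube([220, 180, 20]);
translate([60, 60, 20]) cube([100, 100, 200]);


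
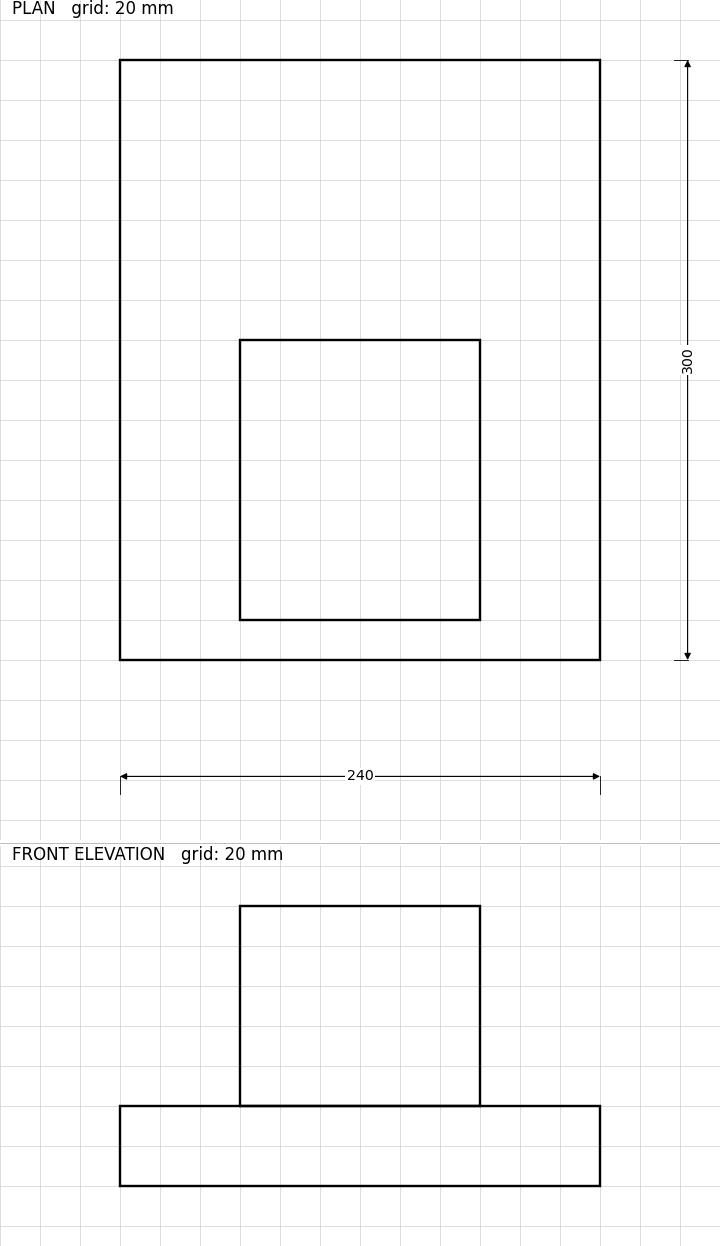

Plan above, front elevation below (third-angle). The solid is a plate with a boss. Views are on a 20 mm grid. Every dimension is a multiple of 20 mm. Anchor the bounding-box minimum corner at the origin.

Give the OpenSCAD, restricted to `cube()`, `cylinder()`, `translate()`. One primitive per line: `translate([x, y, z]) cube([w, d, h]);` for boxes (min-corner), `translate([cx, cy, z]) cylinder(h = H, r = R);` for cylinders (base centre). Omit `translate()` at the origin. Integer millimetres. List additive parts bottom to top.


cube([240, 300, 40]);
translate([60, 20, 40]) cube([120, 140, 100]);
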